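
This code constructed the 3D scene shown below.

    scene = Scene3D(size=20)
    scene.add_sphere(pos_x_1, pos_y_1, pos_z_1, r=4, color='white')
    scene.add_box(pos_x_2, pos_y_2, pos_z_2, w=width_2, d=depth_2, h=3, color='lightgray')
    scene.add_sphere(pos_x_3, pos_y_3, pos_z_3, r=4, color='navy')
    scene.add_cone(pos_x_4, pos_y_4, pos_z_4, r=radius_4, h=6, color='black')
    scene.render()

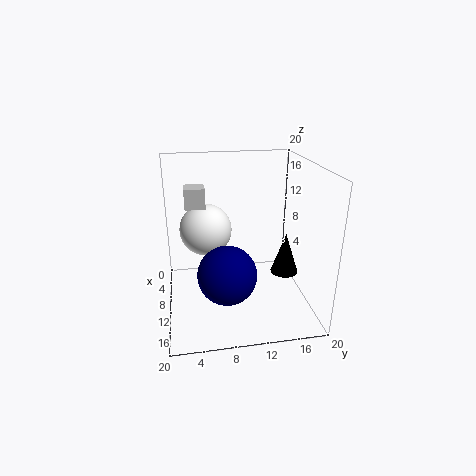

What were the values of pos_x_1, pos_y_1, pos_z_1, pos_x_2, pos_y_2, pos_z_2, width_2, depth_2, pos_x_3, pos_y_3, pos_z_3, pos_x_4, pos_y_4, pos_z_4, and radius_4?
pos_x_1 = 4; pos_y_1 = 6; pos_z_1 = 9; pos_x_2 = 3; pos_y_2 = 3; pos_z_2 = 13; width_2 = 3; depth_2 = 3; pos_x_3 = 13; pos_y_3 = 8; pos_z_3 = 6; pos_x_4 = 10; pos_y_4 = 17; pos_z_4 = 4; radius_4 = 2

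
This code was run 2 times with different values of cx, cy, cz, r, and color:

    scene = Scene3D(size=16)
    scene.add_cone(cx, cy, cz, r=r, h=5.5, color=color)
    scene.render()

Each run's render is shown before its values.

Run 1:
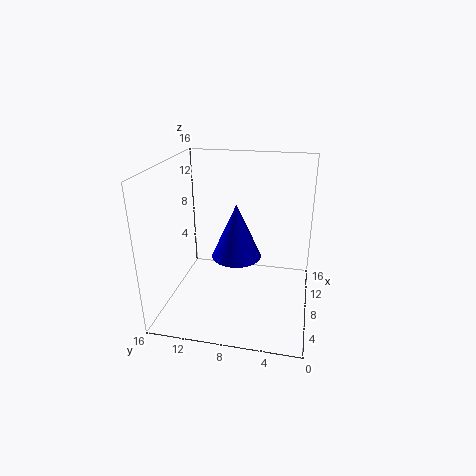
cx = 5, cy = 7.5, cz = 7.5, r = 2.5, color = 'blue'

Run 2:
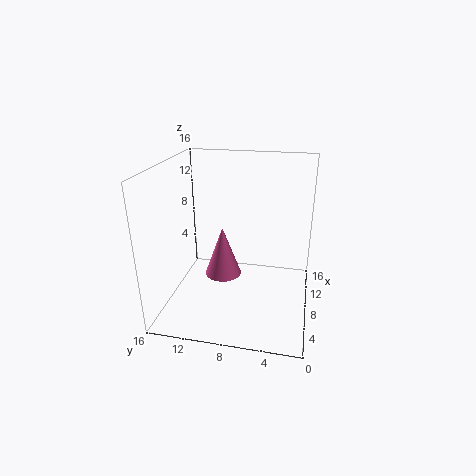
cx = 7, cy = 9.5, cz = 4, r = 2, color = 'hotpink'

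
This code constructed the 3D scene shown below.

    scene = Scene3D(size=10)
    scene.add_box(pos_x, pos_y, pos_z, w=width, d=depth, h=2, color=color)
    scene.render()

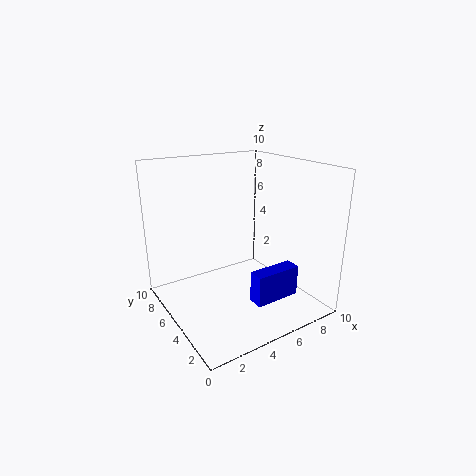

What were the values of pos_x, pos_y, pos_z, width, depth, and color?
pos_x = 4
pos_y = 1
pos_z = 2
width = 3
depth = 1
color = 'blue'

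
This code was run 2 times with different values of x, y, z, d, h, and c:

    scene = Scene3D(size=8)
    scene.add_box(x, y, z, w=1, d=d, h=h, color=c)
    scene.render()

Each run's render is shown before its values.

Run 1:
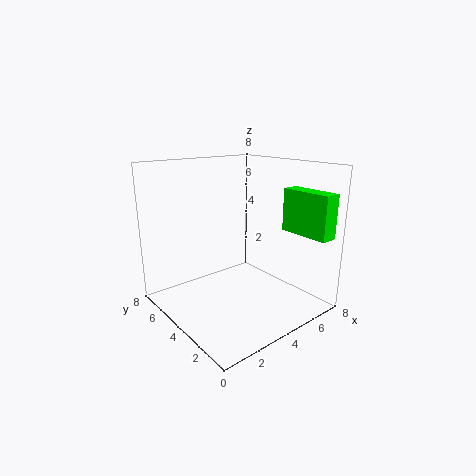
x = 7; y = 0.5; z = 4; d = 3; h = 2.5; c = 'lime'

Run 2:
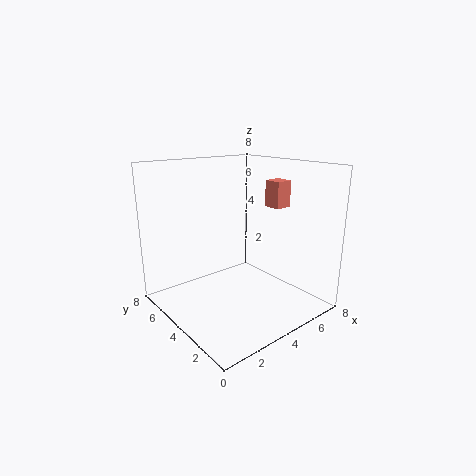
x = 6; y = 3; z = 5.5; d = 1; h = 1.5; c = 'salmon'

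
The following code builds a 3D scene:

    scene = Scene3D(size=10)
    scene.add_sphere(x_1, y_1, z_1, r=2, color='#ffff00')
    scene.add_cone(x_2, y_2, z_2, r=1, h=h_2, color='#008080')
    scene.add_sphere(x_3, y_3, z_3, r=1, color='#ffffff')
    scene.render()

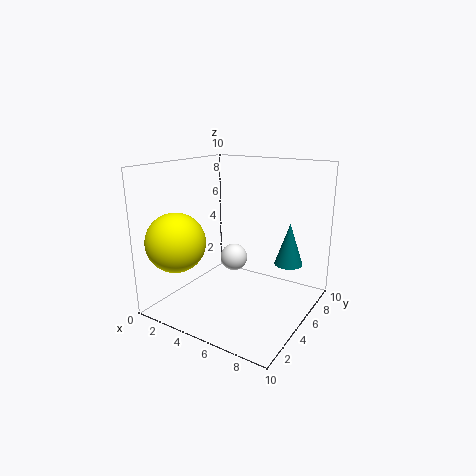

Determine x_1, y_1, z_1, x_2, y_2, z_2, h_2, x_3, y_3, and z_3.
x_1 = 2
y_1 = 2
z_1 = 5
x_2 = 8
y_2 = 7
z_2 = 3
h_2 = 3
x_3 = 4
y_3 = 6
z_3 = 3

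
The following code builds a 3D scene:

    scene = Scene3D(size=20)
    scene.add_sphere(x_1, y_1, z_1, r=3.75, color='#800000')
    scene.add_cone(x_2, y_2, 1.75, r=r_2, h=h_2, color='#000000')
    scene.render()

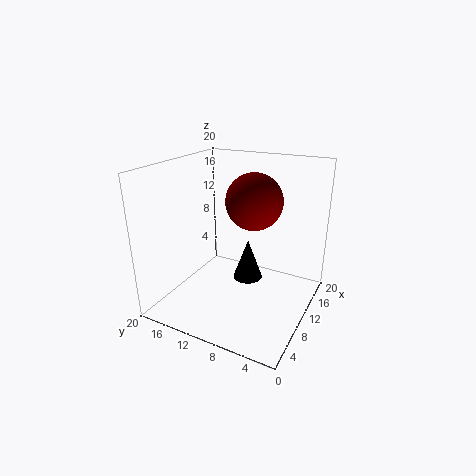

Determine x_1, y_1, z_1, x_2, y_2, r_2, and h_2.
x_1 = 10.25, y_1 = 7.75, z_1 = 15.5, x_2 = 13.75, y_2 = 10.25, r_2 = 2.25, h_2 = 6.25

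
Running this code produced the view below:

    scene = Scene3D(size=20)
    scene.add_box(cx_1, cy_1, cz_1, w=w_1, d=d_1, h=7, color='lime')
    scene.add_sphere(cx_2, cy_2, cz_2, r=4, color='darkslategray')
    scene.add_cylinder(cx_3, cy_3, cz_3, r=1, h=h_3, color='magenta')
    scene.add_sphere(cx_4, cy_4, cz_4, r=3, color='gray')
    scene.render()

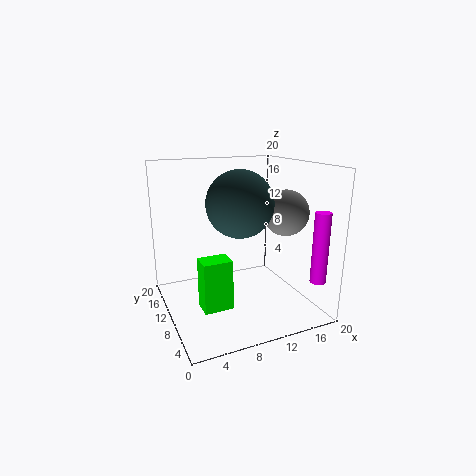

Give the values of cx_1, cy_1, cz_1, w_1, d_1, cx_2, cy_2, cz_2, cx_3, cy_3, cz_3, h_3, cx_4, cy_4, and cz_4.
cx_1 = 4; cy_1 = 7; cz_1 = 1; w_1 = 4; d_1 = 3; cx_2 = 8; cy_2 = 5; cz_2 = 16; cx_3 = 17; cy_3 = 1; cz_3 = 6; h_3 = 9; cx_4 = 15; cy_4 = 6; cz_4 = 14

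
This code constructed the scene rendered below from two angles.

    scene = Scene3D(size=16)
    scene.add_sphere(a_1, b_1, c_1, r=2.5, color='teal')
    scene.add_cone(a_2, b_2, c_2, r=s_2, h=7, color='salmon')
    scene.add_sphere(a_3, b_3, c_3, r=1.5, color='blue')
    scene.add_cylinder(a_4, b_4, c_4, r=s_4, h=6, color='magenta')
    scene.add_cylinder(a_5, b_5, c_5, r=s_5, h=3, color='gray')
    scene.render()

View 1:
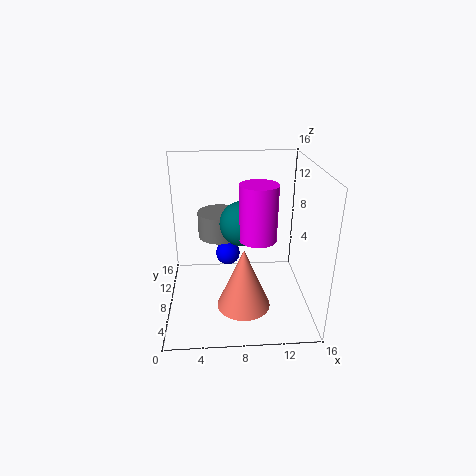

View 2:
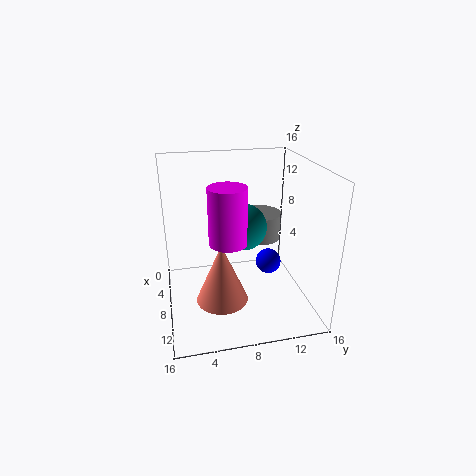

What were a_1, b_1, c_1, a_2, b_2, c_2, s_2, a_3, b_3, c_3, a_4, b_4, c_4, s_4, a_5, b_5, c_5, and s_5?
a_1 = 8.5, b_1 = 8.5, c_1 = 9.5, a_2 = 8.5, b_2 = 6, c_2 = 0.5, s_2 = 3, a_3 = 7, b_3 = 12, c_3 = 4, a_4 = 10, b_4 = 6.5, c_4 = 8.5, s_4 = 2, a_5 = 6, b_5 = 11, c_5 = 7, s_5 = 2.5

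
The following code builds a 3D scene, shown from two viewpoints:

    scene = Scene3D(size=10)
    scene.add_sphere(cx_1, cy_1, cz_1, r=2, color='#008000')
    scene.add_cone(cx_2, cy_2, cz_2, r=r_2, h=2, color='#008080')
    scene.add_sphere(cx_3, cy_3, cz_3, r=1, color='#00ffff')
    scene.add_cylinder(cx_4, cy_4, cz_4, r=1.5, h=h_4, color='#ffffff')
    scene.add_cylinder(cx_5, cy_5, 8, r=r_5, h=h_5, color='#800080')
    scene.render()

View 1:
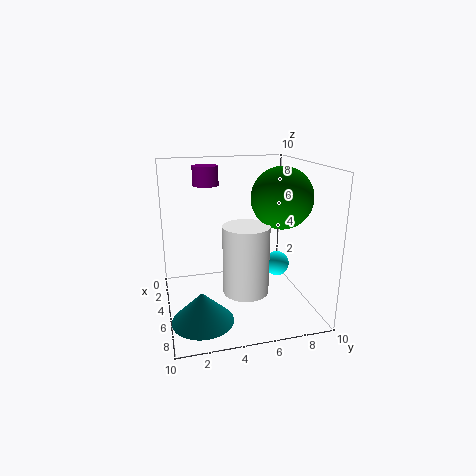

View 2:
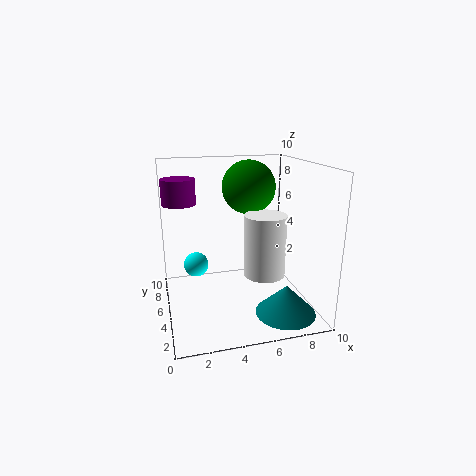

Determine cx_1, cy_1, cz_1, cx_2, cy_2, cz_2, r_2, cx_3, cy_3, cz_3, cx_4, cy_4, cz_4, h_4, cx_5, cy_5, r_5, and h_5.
cx_1 = 6.5
cy_1 = 7.5
cz_1 = 8
cx_2 = 7.5
cy_2 = 2
cz_2 = 0.5
r_2 = 2
cx_3 = 2.5
cy_3 = 9
cz_3 = 1.5
cx_4 = 7
cy_4 = 5
cz_4 = 2
h_4 = 4.5
cx_5 = 1
cy_5 = 3.5
r_5 = 1
h_5 = 1.5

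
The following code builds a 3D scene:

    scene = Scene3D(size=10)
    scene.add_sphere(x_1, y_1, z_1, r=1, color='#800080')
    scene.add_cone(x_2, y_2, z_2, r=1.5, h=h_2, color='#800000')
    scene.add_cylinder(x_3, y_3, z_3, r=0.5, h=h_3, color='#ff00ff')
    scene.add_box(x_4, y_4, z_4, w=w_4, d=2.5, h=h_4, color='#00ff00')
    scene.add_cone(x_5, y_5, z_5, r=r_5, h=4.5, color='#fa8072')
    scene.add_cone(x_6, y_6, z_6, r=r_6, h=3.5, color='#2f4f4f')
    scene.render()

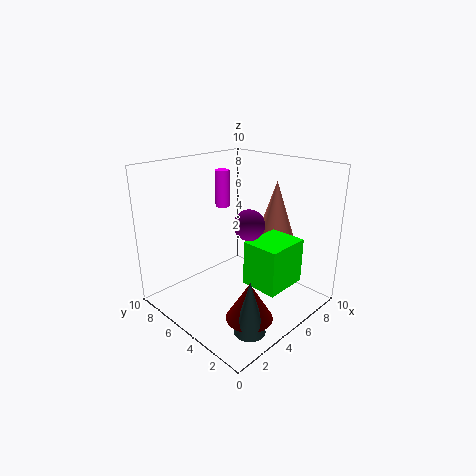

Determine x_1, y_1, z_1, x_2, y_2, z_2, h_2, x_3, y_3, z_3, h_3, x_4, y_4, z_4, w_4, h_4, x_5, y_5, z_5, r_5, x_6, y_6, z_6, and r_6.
x_1 = 4.5; y_1 = 3.5; z_1 = 6.5; x_2 = 3; y_2 = 2; z_2 = 1; h_2 = 2.5; x_3 = 5; y_3 = 6.5; z_3 = 7; h_3 = 2.5; x_4 = 4; y_4 = 1; z_4 = 2.5; w_4 = 3; h_4 = 3; x_5 = 8.5; y_5 = 4.5; z_5 = 4; r_5 = 1.5; x_6 = 2.5; y_6 = 1.5; z_6 = 0.5; r_6 = 1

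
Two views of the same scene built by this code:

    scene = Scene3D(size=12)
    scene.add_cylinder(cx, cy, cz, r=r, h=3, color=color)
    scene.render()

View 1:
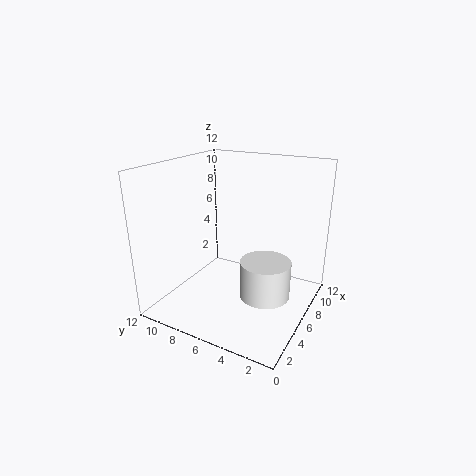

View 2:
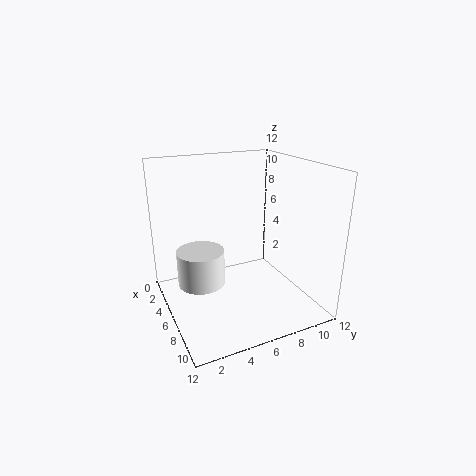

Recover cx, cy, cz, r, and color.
cx = 5; cy = 3; cz = 2; r = 2; color = 'white'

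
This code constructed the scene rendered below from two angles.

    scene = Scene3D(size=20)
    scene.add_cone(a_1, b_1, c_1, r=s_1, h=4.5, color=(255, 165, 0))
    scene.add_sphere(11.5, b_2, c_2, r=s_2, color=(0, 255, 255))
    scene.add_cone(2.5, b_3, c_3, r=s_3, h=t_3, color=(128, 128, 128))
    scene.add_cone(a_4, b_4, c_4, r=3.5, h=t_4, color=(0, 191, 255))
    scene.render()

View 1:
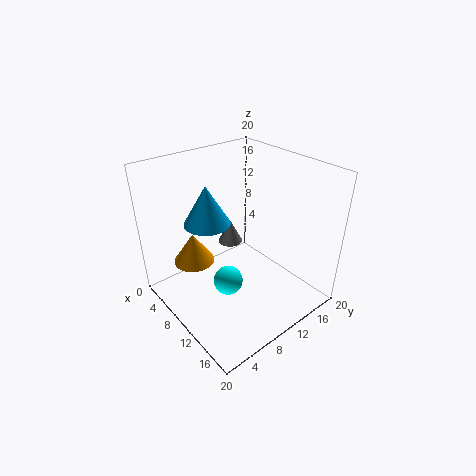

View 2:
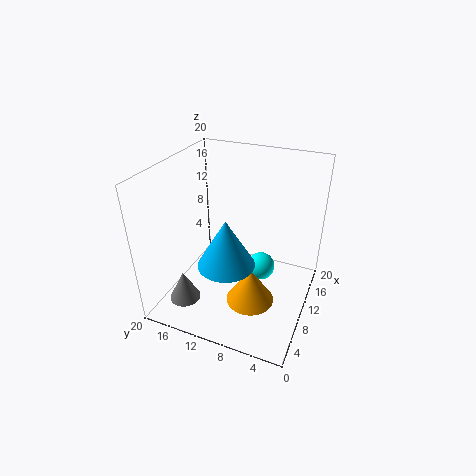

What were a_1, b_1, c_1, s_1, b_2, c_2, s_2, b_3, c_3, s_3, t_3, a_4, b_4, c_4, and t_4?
a_1 = 4.5; b_1 = 6; c_1 = 5; s_1 = 3; b_2 = 7; c_2 = 5; s_2 = 2; b_3 = 14.5; c_3 = 4; s_3 = 2; t_3 = 4; a_4 = 4; b_4 = 9; c_4 = 10; t_4 = 6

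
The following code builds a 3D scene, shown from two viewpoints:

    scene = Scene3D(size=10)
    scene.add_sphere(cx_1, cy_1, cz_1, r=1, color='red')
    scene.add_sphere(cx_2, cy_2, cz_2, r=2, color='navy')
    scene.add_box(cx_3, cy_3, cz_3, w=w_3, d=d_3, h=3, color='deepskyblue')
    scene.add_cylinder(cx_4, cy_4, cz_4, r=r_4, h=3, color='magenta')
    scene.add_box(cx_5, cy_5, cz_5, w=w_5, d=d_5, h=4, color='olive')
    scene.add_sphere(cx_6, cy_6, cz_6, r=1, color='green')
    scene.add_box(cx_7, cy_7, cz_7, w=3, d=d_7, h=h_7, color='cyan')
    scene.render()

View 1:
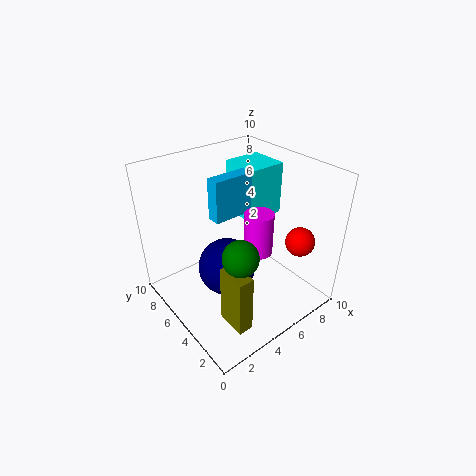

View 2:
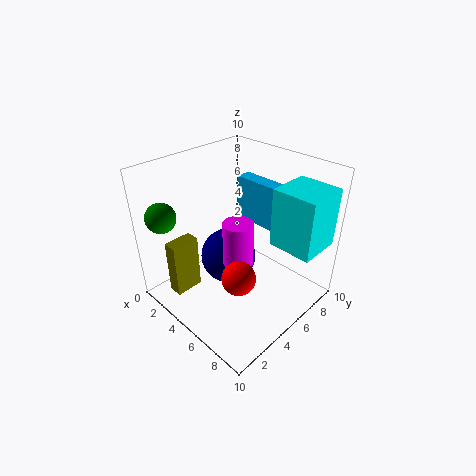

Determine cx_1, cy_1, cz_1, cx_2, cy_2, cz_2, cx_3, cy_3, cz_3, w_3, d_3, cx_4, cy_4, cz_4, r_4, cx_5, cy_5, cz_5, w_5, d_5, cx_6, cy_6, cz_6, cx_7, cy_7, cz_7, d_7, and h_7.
cx_1 = 8, cy_1 = 2, cz_1 = 5, cx_2 = 4, cy_2 = 5, cz_2 = 3, cx_3 = 4, cy_3 = 6, cz_3 = 6, w_3 = 3, d_3 = 1, cx_4 = 6, cy_4 = 4, cz_4 = 4, r_4 = 1, cx_5 = 2, cy_5 = 1, cz_5 = 1, w_5 = 1, d_5 = 2, cx_6 = 2, cy_6 = 1, cz_6 = 7, cx_7 = 7, cy_7 = 6, cz_7 = 5, d_7 = 3, h_7 = 4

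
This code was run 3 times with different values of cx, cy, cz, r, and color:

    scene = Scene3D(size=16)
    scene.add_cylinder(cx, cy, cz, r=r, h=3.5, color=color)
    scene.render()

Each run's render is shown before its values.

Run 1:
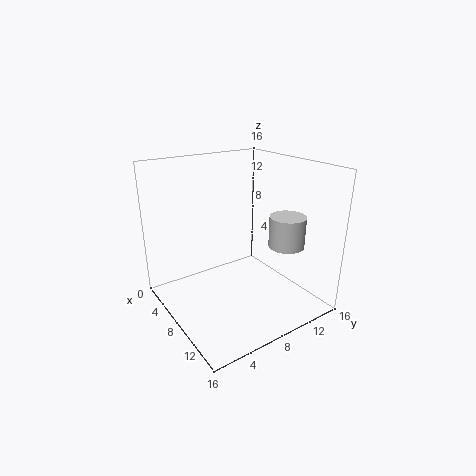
cx = 11; cy = 12.5; cz = 7; r = 2; color = 'lightgray'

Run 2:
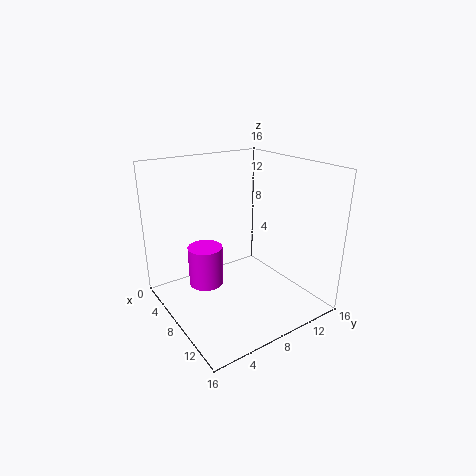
cx = 12.5; cy = 1.5; cz = 7; r = 1.5; color = 'magenta'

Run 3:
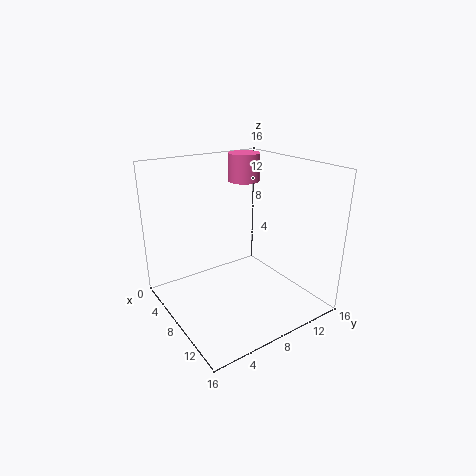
cx = 2; cy = 13; cz = 12.5; r = 2; color = 'hotpink'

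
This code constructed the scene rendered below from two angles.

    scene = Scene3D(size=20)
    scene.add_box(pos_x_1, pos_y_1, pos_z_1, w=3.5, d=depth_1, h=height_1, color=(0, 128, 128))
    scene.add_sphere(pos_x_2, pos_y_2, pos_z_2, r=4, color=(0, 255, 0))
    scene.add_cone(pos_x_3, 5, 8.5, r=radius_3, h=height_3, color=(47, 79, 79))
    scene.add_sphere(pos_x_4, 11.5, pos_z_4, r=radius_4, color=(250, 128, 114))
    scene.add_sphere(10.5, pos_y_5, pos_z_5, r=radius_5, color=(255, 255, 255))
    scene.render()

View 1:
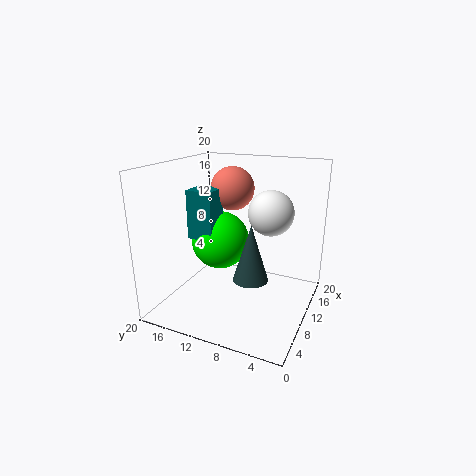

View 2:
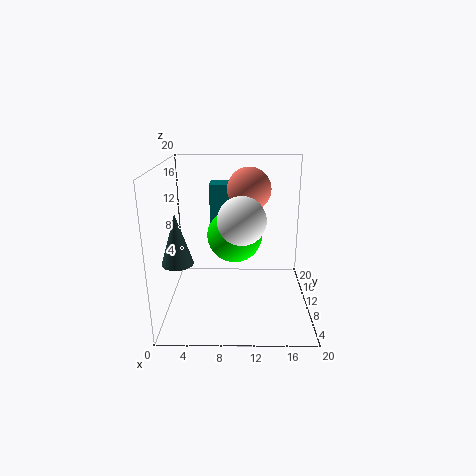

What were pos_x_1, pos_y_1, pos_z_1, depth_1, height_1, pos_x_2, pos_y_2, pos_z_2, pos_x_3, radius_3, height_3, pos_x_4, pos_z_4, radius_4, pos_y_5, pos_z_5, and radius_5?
pos_x_1 = 6
pos_y_1 = 12
pos_z_1 = 10.5
depth_1 = 3.5
height_1 = 6.5
pos_x_2 = 9.5
pos_y_2 = 12.5
pos_z_2 = 9.5
pos_x_3 = 2.5
radius_3 = 2
height_3 = 6.5
pos_x_4 = 11.5
pos_z_4 = 16.5
radius_4 = 3
pos_y_5 = 5.5
pos_z_5 = 14
radius_5 = 3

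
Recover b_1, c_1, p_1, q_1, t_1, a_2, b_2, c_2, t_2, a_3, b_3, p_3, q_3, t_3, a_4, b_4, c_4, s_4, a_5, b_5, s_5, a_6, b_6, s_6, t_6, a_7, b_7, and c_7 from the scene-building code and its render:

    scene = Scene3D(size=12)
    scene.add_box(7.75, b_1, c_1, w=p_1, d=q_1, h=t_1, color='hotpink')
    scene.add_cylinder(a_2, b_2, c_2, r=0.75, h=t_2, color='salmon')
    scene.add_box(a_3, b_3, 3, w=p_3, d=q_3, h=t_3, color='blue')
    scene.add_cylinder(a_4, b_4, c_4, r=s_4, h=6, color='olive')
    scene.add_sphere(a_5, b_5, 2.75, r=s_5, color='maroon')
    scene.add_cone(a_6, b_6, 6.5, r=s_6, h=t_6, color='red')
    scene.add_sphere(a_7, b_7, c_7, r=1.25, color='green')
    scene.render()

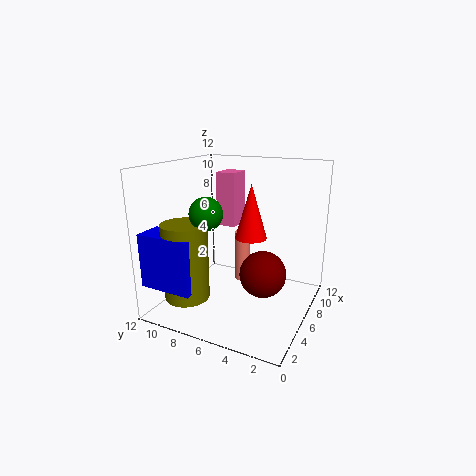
b_1 = 7.25
c_1 = 6.25
p_1 = 2.25
q_1 = 1.75
t_1 = 4.75
a_2 = 9.5
b_2 = 7.25
c_2 = 0.5
t_2 = 4.75
a_3 = 0.25
b_3 = 7.25
p_3 = 2.25
q_3 = 4.25
t_3 = 4.25
a_4 = 2
b_4 = 8.5
c_4 = 2
s_4 = 1.75
a_5 = 6.75
b_5 = 4
s_5 = 2
a_6 = 5.25
b_6 = 4.5
s_6 = 1.25
t_6 = 4.25
a_7 = 2.75
b_7 = 7
c_7 = 8.75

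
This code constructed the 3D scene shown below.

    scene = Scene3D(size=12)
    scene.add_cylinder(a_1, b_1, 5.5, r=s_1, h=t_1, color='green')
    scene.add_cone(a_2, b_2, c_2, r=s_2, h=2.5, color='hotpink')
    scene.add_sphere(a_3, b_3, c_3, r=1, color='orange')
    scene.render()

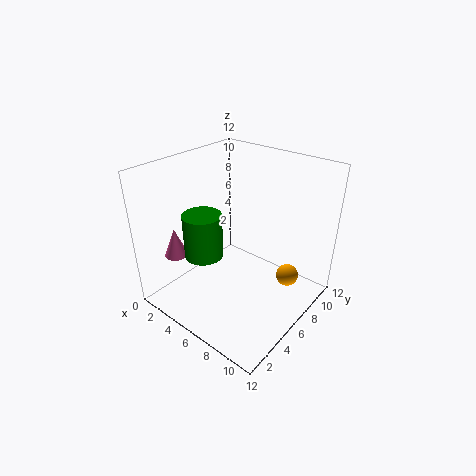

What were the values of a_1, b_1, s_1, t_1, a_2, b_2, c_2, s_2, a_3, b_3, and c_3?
a_1 = 5
b_1 = 3
s_1 = 1.5
t_1 = 3.5
a_2 = 1.5
b_2 = 3
c_2 = 4
s_2 = 1
a_3 = 9
b_3 = 9.5
c_3 = 1.5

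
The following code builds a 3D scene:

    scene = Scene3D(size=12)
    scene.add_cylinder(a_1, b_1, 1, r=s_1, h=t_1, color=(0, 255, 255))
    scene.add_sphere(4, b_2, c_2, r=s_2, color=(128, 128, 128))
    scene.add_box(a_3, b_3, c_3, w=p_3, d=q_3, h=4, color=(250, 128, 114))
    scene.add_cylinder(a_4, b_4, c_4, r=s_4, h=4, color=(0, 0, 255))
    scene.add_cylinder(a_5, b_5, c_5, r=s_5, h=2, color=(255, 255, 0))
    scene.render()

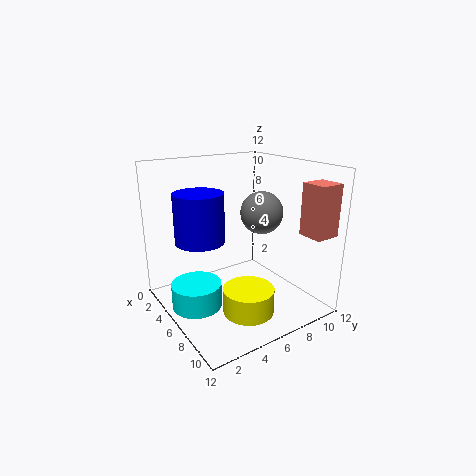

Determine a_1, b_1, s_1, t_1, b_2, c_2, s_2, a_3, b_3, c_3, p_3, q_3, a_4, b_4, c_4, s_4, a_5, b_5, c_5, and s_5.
a_1 = 6
b_1 = 2
s_1 = 2
t_1 = 2
b_2 = 10
c_2 = 7
s_2 = 2
a_3 = 10
b_3 = 9
c_3 = 7
p_3 = 2
q_3 = 2
a_4 = 5
b_4 = 3
c_4 = 6
s_4 = 2
a_5 = 9
b_5 = 5
c_5 = 1
s_5 = 2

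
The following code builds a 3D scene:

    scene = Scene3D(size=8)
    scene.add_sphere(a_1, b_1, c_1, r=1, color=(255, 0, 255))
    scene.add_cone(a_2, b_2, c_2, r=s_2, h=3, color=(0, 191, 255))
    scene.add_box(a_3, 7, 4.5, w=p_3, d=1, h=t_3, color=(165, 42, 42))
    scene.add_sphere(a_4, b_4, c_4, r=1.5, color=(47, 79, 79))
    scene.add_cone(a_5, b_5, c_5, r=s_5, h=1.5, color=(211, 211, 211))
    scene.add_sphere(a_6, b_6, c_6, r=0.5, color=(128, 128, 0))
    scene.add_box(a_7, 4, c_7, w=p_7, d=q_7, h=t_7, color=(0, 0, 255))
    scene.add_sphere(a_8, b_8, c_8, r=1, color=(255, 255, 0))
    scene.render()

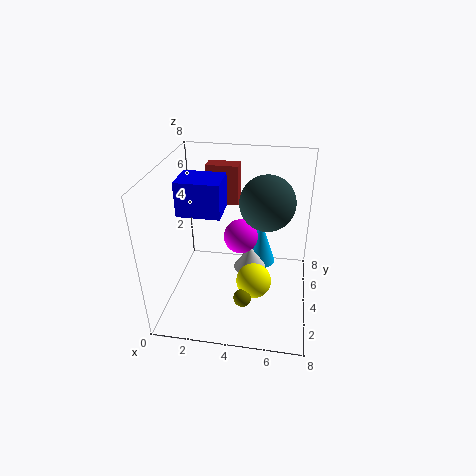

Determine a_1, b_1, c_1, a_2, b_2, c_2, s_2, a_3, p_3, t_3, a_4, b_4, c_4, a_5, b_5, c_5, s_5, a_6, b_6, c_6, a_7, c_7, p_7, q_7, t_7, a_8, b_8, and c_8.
a_1 = 4; b_1 = 5; c_1 = 3.5; a_2 = 5; b_2 = 7; c_2 = 0.5; s_2 = 1; a_3 = 1.5; p_3 = 2; t_3 = 2.5; a_4 = 5.5; b_4 = 4.5; c_4 = 6; a_5 = 4.5; b_5 = 5.5; c_5 = 1; s_5 = 1; a_6 = 4.5; b_6 = 2.5; c_6 = 1; a_7 = 0.5; c_7 = 5; p_7 = 2.5; q_7 = 2; t_7 = 2; a_8 = 5; b_8 = 3.5; c_8 = 1.5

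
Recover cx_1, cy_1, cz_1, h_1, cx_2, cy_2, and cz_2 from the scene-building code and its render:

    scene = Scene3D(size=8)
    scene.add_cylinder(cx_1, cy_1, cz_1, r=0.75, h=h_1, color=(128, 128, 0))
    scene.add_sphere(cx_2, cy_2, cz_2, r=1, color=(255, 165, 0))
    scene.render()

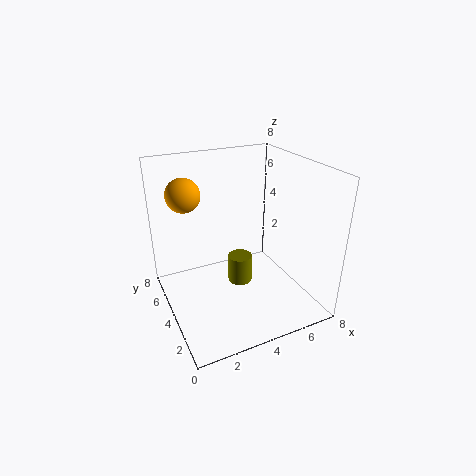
cx_1 = 4.75
cy_1 = 5.25
cz_1 = 0.25
h_1 = 1.75
cx_2 = 1.75
cy_2 = 6.5
cz_2 = 6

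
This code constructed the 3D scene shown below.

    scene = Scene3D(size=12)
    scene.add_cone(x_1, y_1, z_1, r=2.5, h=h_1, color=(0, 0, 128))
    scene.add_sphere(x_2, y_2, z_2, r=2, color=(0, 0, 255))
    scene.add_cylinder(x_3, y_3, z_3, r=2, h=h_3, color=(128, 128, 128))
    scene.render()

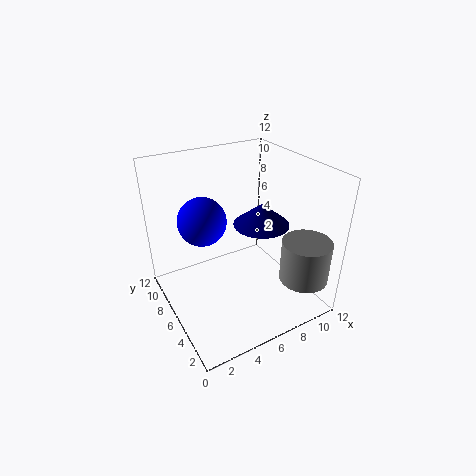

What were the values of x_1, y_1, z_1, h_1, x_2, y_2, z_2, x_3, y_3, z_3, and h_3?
x_1 = 9, y_1 = 7, z_1 = 6, h_1 = 2, x_2 = 3.5, y_2 = 7.5, z_2 = 7.5, x_3 = 10, y_3 = 2, z_3 = 3, h_3 = 3.5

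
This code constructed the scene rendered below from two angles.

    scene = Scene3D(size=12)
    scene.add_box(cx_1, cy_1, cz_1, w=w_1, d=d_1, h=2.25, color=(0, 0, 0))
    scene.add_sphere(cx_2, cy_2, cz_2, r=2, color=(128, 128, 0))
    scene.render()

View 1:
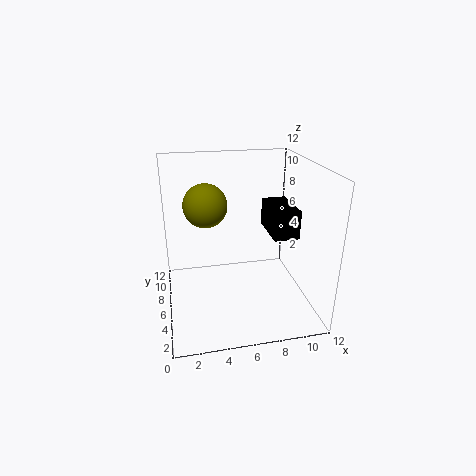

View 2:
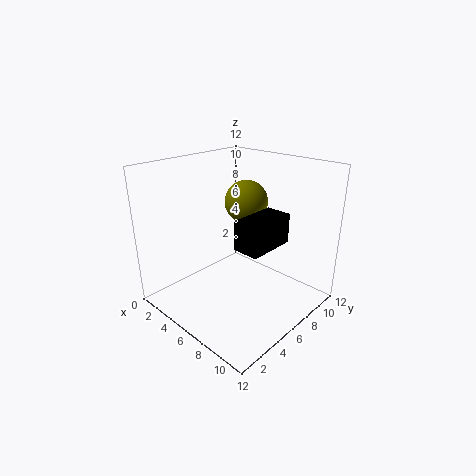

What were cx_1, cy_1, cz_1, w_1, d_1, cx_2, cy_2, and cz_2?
cx_1 = 8.25; cy_1 = 3.25; cz_1 = 6.75; w_1 = 2; d_1 = 3.75; cx_2 = 3.75; cy_2 = 9.5; cz_2 = 7.75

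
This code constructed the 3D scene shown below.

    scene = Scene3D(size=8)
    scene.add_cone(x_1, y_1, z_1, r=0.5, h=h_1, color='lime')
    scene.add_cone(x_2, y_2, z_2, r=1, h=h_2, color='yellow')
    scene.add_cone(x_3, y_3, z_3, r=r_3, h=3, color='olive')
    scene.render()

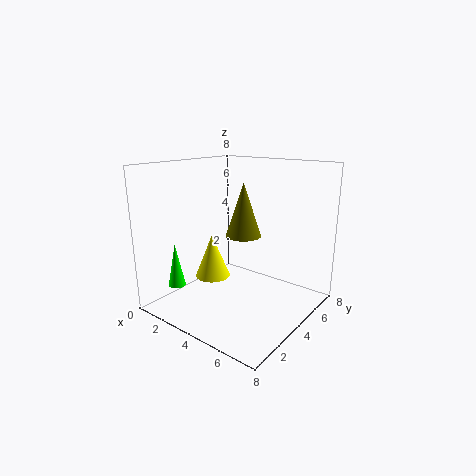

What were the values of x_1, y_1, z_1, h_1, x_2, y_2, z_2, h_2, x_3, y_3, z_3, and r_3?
x_1 = 1
y_1 = 2
z_1 = 1
h_1 = 2.5
x_2 = 2.5
y_2 = 3.5
z_2 = 1.5
h_2 = 2.5
x_3 = 4
y_3 = 4.5
z_3 = 4
r_3 = 1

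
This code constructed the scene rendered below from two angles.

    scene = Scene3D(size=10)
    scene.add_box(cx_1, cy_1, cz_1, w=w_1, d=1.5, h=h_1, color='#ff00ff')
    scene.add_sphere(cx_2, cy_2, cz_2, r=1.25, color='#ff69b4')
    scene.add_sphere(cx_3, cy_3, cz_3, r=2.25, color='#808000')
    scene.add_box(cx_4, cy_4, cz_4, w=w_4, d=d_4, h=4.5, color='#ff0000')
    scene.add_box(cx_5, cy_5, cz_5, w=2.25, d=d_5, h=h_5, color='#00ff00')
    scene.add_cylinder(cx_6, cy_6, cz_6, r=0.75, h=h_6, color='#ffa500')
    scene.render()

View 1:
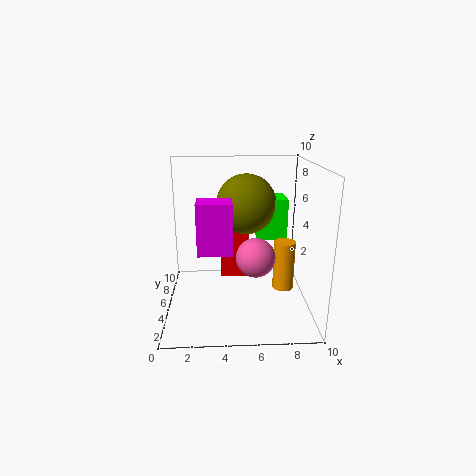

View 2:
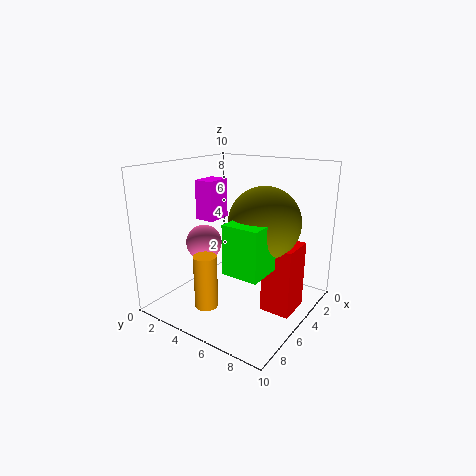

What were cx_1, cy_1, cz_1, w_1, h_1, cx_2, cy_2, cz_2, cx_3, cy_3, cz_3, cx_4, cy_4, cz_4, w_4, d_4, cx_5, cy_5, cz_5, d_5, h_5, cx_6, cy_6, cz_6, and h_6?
cx_1 = 2.5, cy_1 = 0.75, cz_1 = 5.5, w_1 = 2, h_1 = 3, cx_2 = 6, cy_2 = 2.75, cz_2 = 4.5, cx_3 = 5.75, cy_3 = 7.5, cz_3 = 6.75, cx_4 = 3.75, cy_4 = 7.5, cz_4 = 0.75, w_4 = 2.25, d_4 = 2, cx_5 = 6.5, cy_5 = 6.5, cz_5 = 4.25, d_5 = 2.25, h_5 = 3, cx_6 = 8.25, cy_6 = 4.75, cz_6 = 1.25, h_6 = 3.5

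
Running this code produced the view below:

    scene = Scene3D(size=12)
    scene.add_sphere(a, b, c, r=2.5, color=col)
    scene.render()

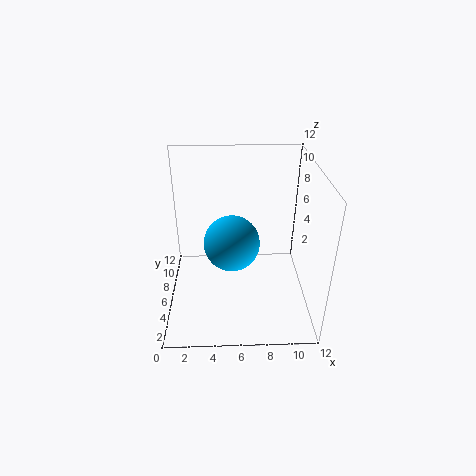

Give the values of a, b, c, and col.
a = 5.5; b = 7.5; c = 4.5; col = 'deepskyblue'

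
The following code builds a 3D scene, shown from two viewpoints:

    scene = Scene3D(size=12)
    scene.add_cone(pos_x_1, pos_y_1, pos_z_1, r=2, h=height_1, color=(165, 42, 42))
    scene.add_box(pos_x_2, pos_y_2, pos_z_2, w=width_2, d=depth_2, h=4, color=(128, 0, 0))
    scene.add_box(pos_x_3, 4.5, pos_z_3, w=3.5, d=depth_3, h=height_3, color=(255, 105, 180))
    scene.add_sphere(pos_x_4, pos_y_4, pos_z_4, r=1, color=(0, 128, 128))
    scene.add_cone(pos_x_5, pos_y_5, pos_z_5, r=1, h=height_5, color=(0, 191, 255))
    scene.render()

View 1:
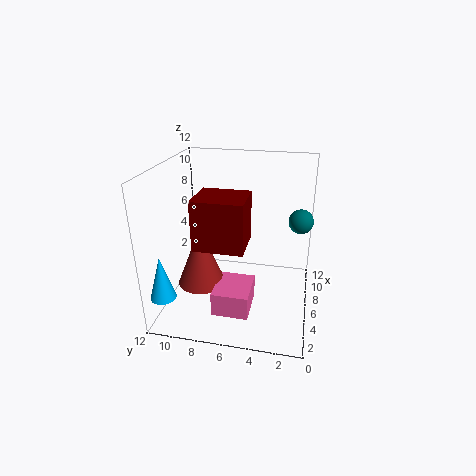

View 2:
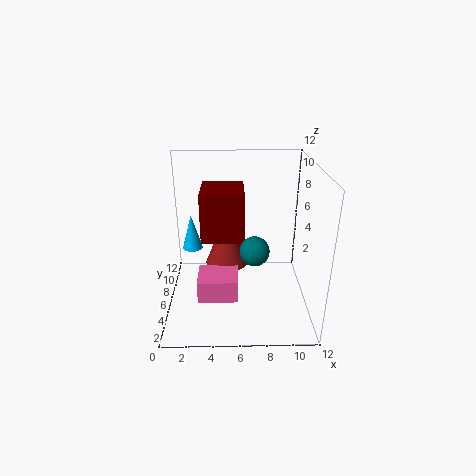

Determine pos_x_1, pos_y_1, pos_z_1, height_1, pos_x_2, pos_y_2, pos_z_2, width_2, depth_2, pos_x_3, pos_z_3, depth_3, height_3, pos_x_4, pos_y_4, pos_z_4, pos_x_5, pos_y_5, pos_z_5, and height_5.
pos_x_1 = 5
pos_y_1 = 9
pos_z_1 = 2
height_1 = 5
pos_x_2 = 3
pos_y_2 = 5
pos_z_2 = 6
width_2 = 3.5
depth_2 = 4
pos_x_3 = 2.5
pos_z_3 = 0.5
depth_3 = 3
height_3 = 2
pos_x_4 = 7
pos_y_4 = 1
pos_z_4 = 7.5
pos_x_5 = 1.5
pos_y_5 = 11
pos_z_5 = 2.5
height_5 = 3.5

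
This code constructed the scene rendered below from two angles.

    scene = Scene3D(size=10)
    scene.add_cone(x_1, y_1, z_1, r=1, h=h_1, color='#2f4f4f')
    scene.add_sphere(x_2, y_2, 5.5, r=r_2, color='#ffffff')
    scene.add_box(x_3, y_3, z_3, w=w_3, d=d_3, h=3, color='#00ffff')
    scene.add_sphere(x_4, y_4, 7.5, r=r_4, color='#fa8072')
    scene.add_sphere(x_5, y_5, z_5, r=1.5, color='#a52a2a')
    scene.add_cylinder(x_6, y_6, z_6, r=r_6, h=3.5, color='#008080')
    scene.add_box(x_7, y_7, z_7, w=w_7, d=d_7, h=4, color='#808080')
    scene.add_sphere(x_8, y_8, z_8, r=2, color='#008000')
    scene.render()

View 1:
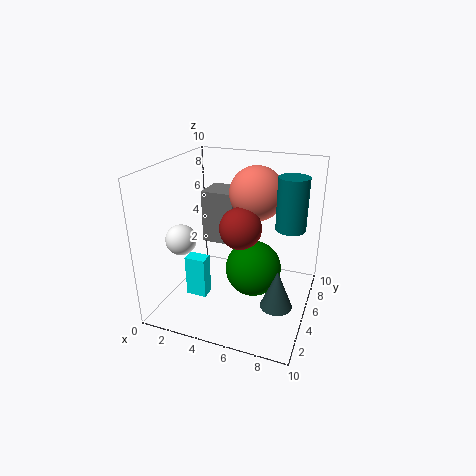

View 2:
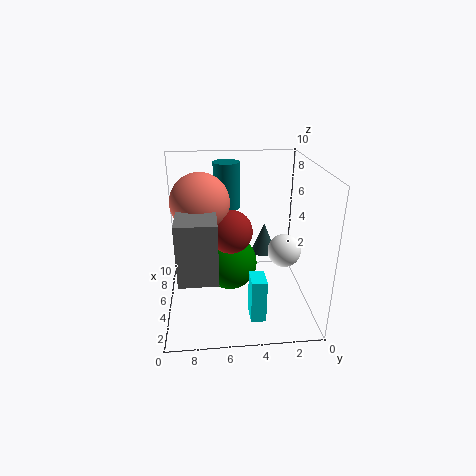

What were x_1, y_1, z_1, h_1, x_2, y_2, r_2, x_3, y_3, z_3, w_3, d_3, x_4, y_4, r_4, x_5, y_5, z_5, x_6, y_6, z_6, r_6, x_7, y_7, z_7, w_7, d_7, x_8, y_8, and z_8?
x_1 = 8.5, y_1 = 2.5, z_1 = 2, h_1 = 2.5, x_2 = 2, y_2 = 2.5, r_2 = 1, x_3 = 1.5, y_3 = 3.5, z_3 = 0.5, w_3 = 1.5, d_3 = 1, x_4 = 5.5, y_4 = 7.5, r_4 = 2, x_5 = 5, y_5 = 5.5, z_5 = 5.5, x_6 = 8.5, y_6 = 5.5, z_6 = 6, r_6 = 1, x_7 = 1.5, y_7 = 6.5, z_7 = 3.5, w_7 = 2.5, d_7 = 2.5, x_8 = 6, y_8 = 5.5, z_8 = 2.5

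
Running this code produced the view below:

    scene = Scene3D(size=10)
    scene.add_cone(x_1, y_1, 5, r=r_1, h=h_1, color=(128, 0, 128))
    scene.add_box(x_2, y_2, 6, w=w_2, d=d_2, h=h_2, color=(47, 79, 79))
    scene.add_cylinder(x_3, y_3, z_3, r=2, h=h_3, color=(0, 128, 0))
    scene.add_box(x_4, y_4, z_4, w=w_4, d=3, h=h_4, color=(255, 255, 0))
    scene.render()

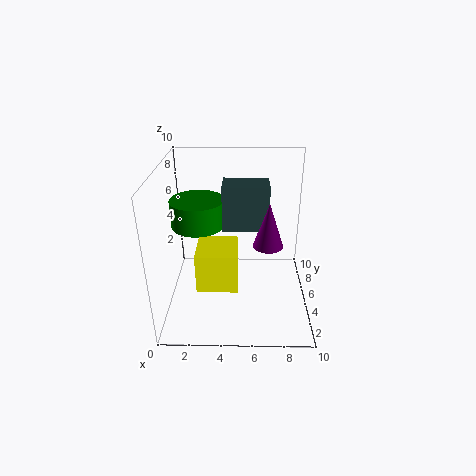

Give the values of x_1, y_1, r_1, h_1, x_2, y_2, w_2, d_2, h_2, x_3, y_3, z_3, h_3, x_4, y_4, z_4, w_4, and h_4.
x_1 = 7
y_1 = 4
r_1 = 1
h_1 = 3
x_2 = 4
y_2 = 4
w_2 = 3
d_2 = 2
h_2 = 3
x_3 = 2
y_3 = 7
z_3 = 5
h_3 = 2
x_4 = 2
y_4 = 4
z_4 = 1
w_4 = 3
h_4 = 3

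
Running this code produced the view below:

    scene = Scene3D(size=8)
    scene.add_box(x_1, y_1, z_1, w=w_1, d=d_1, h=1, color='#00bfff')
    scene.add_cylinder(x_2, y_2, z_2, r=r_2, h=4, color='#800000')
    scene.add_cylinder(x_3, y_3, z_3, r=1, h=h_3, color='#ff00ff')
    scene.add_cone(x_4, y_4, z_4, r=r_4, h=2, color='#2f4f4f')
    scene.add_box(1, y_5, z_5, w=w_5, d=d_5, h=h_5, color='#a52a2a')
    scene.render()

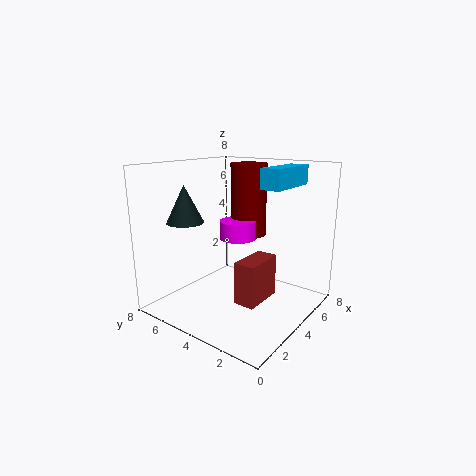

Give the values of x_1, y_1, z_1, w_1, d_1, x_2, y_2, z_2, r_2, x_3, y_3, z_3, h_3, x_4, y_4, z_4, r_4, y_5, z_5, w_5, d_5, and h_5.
x_1 = 3, y_1 = 1, z_1 = 7, w_1 = 3, d_1 = 1, x_2 = 5, y_2 = 4, z_2 = 4, r_2 = 1, x_3 = 4, y_3 = 4, z_3 = 4, h_3 = 1, x_4 = 2, y_4 = 6, z_4 = 5, r_4 = 1, y_5 = 1, z_5 = 2, w_5 = 2, d_5 = 1, h_5 = 2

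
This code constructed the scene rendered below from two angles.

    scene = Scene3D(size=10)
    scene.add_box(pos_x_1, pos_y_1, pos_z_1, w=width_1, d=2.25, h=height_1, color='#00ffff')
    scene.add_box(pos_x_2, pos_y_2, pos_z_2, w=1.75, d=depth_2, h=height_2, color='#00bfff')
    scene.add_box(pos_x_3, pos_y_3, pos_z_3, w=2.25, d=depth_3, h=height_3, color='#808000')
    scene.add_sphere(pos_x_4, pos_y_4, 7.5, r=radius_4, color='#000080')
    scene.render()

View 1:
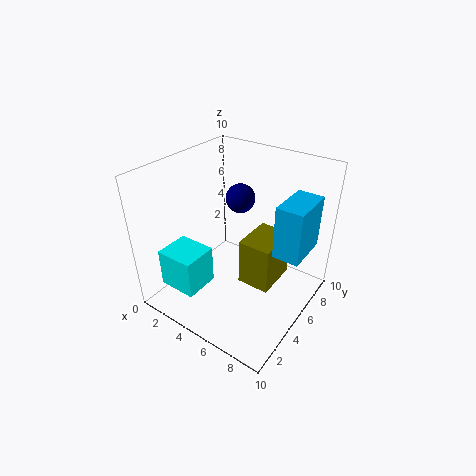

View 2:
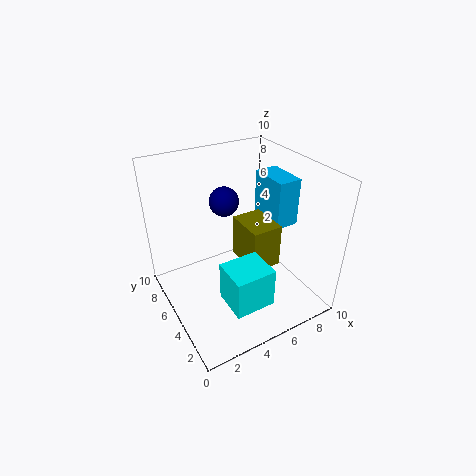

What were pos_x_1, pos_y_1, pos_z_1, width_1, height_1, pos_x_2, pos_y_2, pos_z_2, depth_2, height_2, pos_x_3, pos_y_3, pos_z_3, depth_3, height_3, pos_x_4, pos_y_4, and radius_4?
pos_x_1 = 2.25, pos_y_1 = 0.25, pos_z_1 = 3, width_1 = 2.5, height_1 = 2.5, pos_x_2 = 8, pos_y_2 = 4.5, pos_z_2 = 5, depth_2 = 3, height_2 = 3.5, pos_x_3 = 5.75, pos_y_3 = 4, pos_z_3 = 2.25, depth_3 = 3, height_3 = 3.25, pos_x_4 = 4.5, pos_y_4 = 6, radius_4 = 1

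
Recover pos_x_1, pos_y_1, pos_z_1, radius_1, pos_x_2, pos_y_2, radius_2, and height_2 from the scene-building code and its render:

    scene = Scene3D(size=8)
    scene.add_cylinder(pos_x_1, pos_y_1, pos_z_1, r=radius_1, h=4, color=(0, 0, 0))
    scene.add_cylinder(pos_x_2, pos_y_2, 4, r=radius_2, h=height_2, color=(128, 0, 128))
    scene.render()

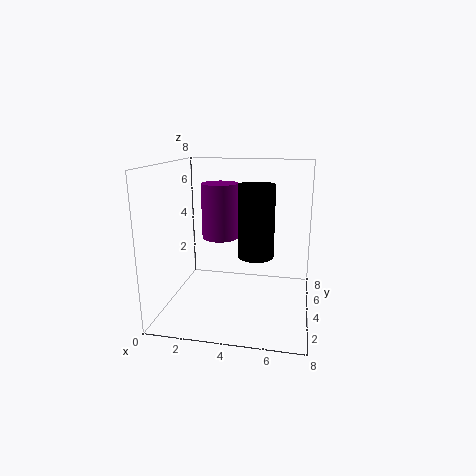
pos_x_1 = 5; pos_y_1 = 4; pos_z_1 = 3; radius_1 = 1; pos_x_2 = 3; pos_y_2 = 4; radius_2 = 1; height_2 = 3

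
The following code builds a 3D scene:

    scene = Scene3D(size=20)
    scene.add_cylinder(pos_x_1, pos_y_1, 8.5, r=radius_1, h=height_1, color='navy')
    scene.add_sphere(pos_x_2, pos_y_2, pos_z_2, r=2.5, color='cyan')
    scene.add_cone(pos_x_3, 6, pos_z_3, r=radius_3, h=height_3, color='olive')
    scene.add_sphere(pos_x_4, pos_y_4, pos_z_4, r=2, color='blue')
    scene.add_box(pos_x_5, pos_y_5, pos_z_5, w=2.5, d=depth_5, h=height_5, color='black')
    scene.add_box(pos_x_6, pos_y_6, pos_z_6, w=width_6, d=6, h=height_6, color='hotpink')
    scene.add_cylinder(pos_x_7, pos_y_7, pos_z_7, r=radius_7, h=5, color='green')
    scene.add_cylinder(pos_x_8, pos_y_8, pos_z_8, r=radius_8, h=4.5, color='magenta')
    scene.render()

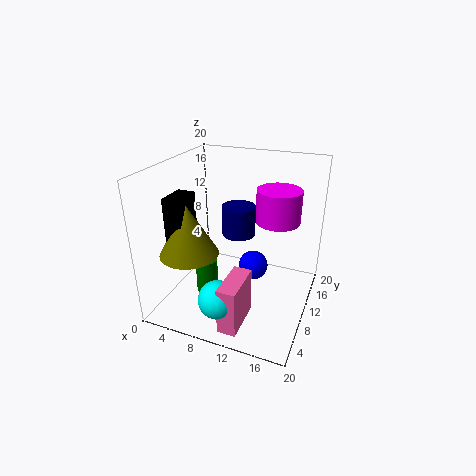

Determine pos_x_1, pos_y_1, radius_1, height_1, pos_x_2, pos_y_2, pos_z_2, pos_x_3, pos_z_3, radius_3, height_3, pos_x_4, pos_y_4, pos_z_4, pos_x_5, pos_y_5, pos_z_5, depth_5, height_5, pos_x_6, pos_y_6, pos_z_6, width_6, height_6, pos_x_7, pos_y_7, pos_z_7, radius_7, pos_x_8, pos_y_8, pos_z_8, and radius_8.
pos_x_1 = 8.5
pos_y_1 = 14
radius_1 = 2.5
height_1 = 4.5
pos_x_2 = 10
pos_y_2 = 3
pos_z_2 = 4.5
pos_x_3 = 4.5
pos_z_3 = 8.5
radius_3 = 4
height_3 = 7
pos_x_4 = 12.5
pos_y_4 = 9.5
pos_z_4 = 6.5
pos_x_5 = 2
pos_y_5 = 4.5
pos_z_5 = 8.5
depth_5 = 4
height_5 = 8
pos_x_6 = 10.5
pos_y_6 = 1.5
pos_z_6 = 0.5
width_6 = 2.5
height_6 = 6.5
pos_x_7 = 6.5
pos_y_7 = 7
pos_z_7 = 2.5
radius_7 = 1.5
pos_x_8 = 15
pos_y_8 = 12
pos_z_8 = 12.5
radius_8 = 3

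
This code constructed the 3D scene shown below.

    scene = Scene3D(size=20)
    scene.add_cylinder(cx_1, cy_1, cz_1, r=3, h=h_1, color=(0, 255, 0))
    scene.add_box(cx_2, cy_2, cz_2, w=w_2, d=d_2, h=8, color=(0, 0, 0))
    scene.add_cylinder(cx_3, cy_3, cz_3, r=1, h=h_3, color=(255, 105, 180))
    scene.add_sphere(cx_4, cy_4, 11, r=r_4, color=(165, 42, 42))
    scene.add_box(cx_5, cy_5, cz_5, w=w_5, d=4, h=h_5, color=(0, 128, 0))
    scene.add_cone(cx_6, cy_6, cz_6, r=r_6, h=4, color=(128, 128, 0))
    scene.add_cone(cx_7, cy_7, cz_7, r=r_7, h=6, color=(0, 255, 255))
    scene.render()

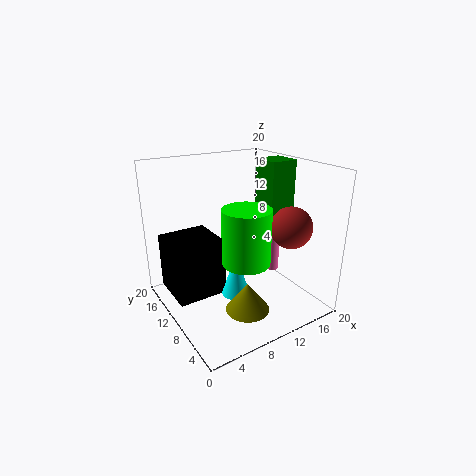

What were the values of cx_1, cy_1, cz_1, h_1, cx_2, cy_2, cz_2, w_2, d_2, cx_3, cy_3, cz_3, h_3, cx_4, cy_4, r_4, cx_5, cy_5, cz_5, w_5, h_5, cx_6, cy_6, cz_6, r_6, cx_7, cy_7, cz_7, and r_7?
cx_1 = 8; cy_1 = 5; cz_1 = 9; h_1 = 7; cx_2 = 1; cy_2 = 10; cz_2 = 2; w_2 = 7; d_2 = 7; cx_3 = 18; cy_3 = 12; cz_3 = 2; h_3 = 9; cx_4 = 17; cy_4 = 7; r_4 = 3; cx_5 = 15; cy_5 = 9; cz_5 = 11; w_5 = 4; h_5 = 9; cx_6 = 9; cy_6 = 6; cz_6 = 1; r_6 = 3; cx_7 = 9; cy_7 = 9; cz_7 = 2; r_7 = 2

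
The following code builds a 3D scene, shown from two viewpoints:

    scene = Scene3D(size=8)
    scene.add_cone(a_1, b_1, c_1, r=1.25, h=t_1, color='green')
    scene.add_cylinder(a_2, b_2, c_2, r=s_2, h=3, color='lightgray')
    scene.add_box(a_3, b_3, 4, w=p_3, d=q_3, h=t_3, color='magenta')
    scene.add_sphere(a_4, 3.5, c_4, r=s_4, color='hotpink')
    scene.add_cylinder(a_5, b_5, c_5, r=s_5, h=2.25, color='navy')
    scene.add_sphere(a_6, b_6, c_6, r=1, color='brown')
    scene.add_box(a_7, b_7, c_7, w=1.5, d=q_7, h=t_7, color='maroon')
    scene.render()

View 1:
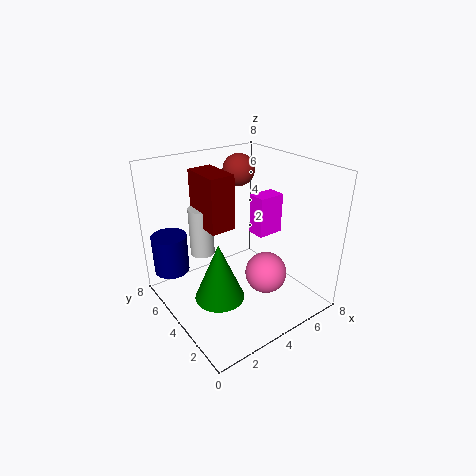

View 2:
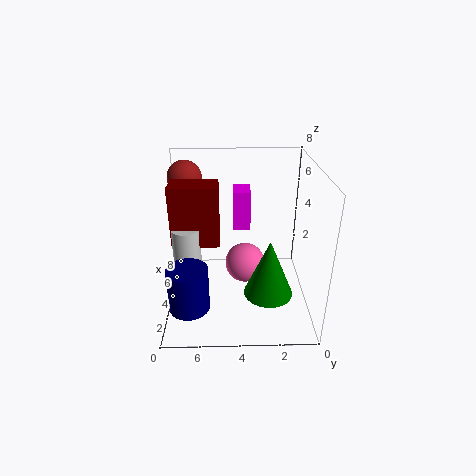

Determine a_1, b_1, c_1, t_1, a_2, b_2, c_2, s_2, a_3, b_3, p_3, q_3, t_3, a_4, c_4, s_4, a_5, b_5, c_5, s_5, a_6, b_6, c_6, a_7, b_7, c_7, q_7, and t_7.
a_1 = 1.75, b_1 = 2.5, c_1 = 2, t_1 = 3, a_2 = 3.25, b_2 = 6.75, c_2 = 2, s_2 = 0.75, a_3 = 5, b_3 = 3.25, p_3 = 1.5, q_3 = 1, t_3 = 2.25, a_4 = 5.75, c_4 = 1.25, s_4 = 1.25, a_5 = 1, b_5 = 6.5, c_5 = 1.75, s_5 = 1, a_6 = 6.25, b_6 = 7, c_6 = 6.75, a_7 = 3, b_7 = 5, c_7 = 4, q_7 = 2.5, t_7 = 3.25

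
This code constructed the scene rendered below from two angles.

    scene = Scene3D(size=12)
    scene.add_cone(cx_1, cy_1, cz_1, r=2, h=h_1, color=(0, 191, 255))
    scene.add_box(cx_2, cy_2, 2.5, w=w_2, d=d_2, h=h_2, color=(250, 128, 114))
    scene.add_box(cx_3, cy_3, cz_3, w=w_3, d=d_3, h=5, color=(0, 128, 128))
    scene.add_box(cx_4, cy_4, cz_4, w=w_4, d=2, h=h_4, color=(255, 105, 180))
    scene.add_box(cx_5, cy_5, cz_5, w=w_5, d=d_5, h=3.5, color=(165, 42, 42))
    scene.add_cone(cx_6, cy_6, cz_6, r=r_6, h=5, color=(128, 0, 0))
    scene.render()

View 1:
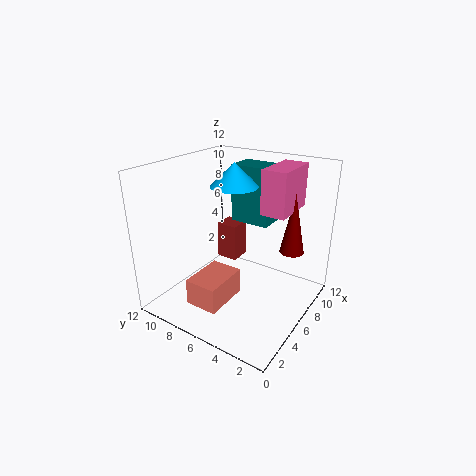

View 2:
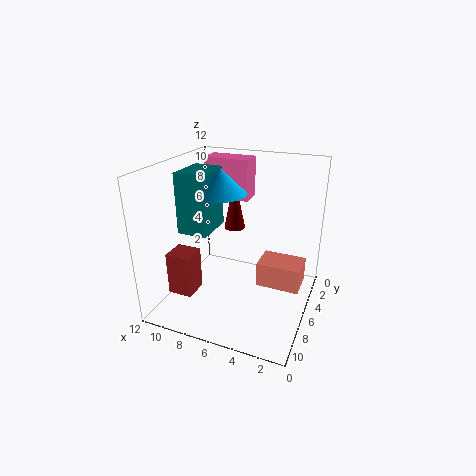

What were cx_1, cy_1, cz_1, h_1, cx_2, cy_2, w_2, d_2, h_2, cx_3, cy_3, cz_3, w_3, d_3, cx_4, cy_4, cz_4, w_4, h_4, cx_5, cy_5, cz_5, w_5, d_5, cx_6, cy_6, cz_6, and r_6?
cx_1 = 7, cy_1 = 7, cz_1 = 10, h_1 = 2, cx_2 = 0.5, cy_2 = 4.5, w_2 = 3.5, d_2 = 2.5, h_2 = 2, cx_3 = 8, cy_3 = 4.5, cz_3 = 6.5, w_3 = 2.5, d_3 = 3.5, cx_4 = 6, cy_4 = 2, cz_4 = 8.5, w_4 = 4, h_4 = 3.5, cx_5 = 8.5, cy_5 = 8, cz_5 = 2, w_5 = 2, d_5 = 2, cx_6 = 8, cy_6 = 2, cz_6 = 5, r_6 = 1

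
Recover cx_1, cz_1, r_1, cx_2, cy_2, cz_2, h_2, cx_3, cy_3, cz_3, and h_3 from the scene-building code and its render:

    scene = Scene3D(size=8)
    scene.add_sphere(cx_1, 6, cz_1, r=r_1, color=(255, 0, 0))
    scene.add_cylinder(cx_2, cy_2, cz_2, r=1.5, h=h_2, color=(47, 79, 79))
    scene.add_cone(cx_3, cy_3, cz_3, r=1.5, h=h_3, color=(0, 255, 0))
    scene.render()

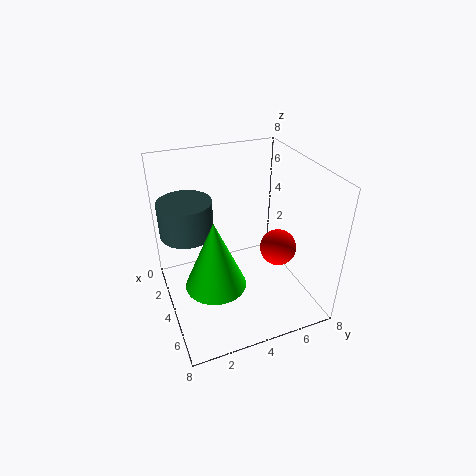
cx_1 = 5
cz_1 = 3.5
r_1 = 1
cx_2 = 2.5
cy_2 = 1.5
cz_2 = 4
h_2 = 2
cx_3 = 6
cy_3 = 2
cz_3 = 3
h_3 = 3.5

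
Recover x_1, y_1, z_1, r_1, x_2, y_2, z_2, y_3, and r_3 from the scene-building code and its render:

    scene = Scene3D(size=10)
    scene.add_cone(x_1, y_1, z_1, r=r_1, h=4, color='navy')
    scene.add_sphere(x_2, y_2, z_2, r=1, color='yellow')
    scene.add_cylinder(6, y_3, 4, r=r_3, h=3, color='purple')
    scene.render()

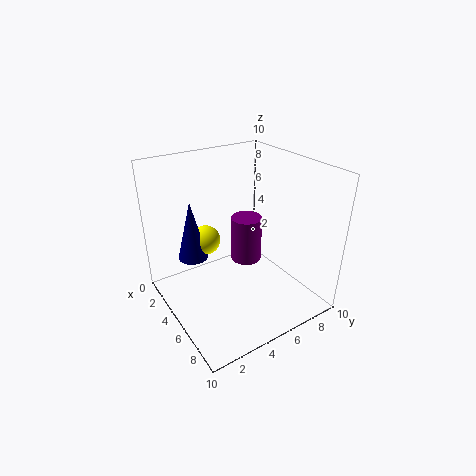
x_1 = 4; y_1 = 2; z_1 = 4; r_1 = 1; x_2 = 4; y_2 = 3; z_2 = 5; y_3 = 5; r_3 = 1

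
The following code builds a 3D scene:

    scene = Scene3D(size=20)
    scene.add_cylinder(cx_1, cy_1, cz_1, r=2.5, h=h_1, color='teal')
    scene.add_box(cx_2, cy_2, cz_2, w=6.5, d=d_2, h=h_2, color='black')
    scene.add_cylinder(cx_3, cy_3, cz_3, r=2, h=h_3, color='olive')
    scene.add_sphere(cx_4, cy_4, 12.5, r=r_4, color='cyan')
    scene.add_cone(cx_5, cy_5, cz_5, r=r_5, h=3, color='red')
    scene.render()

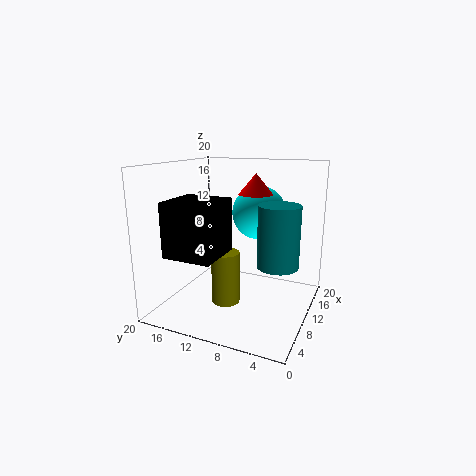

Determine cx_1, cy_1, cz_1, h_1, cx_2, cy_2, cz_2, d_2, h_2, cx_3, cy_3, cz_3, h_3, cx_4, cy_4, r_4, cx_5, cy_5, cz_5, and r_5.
cx_1 = 6, cy_1 = 3, cz_1 = 8.5, h_1 = 7.5, cx_2 = 1.5, cy_2 = 10, cz_2 = 9, d_2 = 6.5, h_2 = 7, cx_3 = 9, cy_3 = 11.5, cz_3 = 0.5, h_3 = 7.5, cx_4 = 15.5, cy_4 = 9, r_4 = 4, cx_5 = 14, cy_5 = 9, cz_5 = 15.5, r_5 = 2.5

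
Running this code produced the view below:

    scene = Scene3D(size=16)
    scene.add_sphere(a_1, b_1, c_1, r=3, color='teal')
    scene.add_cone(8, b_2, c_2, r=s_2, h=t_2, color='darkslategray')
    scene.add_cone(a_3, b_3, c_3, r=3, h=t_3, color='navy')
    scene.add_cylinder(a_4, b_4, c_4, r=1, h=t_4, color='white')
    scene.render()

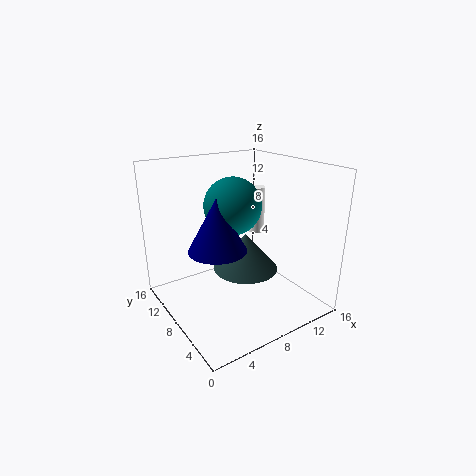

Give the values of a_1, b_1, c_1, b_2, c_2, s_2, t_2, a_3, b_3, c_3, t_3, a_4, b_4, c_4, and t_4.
a_1 = 7; b_1 = 7.5; c_1 = 12; b_2 = 6.5; c_2 = 5; s_2 = 3.5; t_2 = 4; a_3 = 4.5; b_3 = 6.5; c_3 = 8; t_3 = 5.5; a_4 = 14; b_4 = 12.5; c_4 = 6; t_4 = 6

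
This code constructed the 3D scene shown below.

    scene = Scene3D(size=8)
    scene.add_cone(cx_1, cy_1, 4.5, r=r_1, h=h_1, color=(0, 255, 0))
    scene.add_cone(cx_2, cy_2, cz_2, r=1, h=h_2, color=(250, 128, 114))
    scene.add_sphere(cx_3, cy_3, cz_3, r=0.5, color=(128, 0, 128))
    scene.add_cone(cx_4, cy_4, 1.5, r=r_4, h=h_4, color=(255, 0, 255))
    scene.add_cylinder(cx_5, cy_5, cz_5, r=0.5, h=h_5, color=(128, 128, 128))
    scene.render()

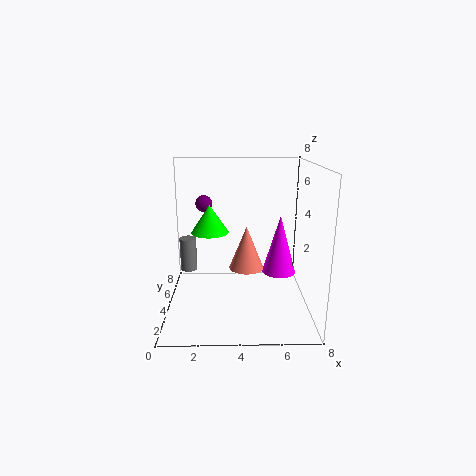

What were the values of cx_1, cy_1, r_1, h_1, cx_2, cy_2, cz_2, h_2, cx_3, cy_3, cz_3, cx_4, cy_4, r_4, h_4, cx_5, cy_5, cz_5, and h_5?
cx_1 = 2.5, cy_1 = 3.5, r_1 = 1, h_1 = 1.5, cx_2 = 4.5, cy_2 = 4.5, cz_2 = 2, h_2 = 2.5, cx_3 = 2, cy_3 = 6, cz_3 = 5.5, cx_4 = 6.5, cy_4 = 5, r_4 = 1, h_4 = 3.5, cx_5 = 1, cy_5 = 5.5, cz_5 = 1.5, h_5 = 2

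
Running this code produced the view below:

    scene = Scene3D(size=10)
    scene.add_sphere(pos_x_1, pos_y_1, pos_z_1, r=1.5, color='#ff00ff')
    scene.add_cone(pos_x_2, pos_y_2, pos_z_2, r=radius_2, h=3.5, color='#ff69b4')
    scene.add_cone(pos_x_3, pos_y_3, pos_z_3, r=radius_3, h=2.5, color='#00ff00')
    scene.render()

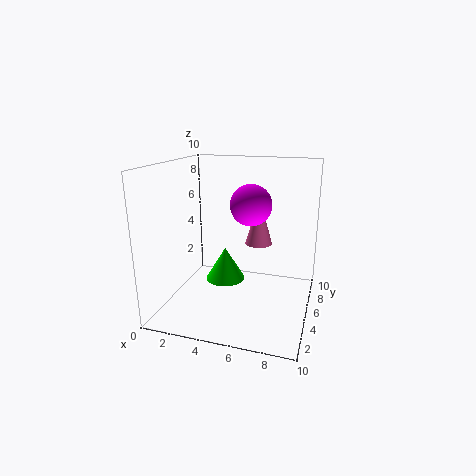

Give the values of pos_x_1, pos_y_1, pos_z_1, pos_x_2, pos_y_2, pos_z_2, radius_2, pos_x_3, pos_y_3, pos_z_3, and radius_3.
pos_x_1 = 5.5
pos_y_1 = 6.5
pos_z_1 = 7
pos_x_2 = 6
pos_y_2 = 7
pos_z_2 = 4
radius_2 = 1
pos_x_3 = 3.5
pos_y_3 = 6.5
pos_z_3 = 1
radius_3 = 1.5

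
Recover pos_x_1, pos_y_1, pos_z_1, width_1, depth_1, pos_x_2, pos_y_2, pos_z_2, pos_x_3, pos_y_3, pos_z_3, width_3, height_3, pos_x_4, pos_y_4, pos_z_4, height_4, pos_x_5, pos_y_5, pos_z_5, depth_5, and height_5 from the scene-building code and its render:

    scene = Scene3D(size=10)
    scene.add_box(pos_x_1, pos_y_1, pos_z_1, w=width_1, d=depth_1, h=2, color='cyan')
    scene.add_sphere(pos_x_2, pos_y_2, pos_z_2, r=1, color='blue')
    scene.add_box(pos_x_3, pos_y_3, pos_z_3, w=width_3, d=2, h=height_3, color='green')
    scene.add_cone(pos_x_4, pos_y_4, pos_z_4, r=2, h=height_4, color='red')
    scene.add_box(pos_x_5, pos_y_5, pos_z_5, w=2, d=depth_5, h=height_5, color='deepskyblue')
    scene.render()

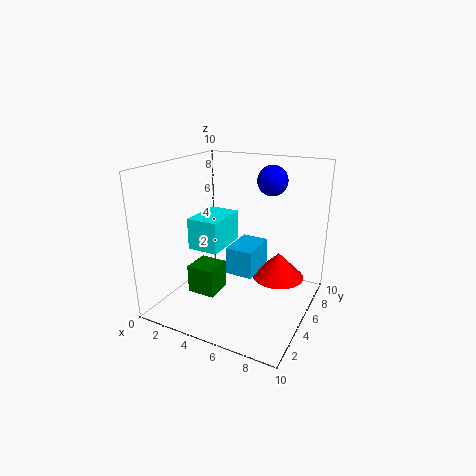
pos_x_1 = 3; pos_y_1 = 2; pos_z_1 = 5; width_1 = 2; depth_1 = 3; pos_x_2 = 7; pos_y_2 = 6; pos_z_2 = 9; pos_x_3 = 2; pos_y_3 = 3; pos_z_3 = 1; width_3 = 2; height_3 = 2; pos_x_4 = 7; pos_y_4 = 8; pos_z_4 = 1; height_4 = 2; pos_x_5 = 4; pos_y_5 = 5; pos_z_5 = 2; depth_5 = 3; height_5 = 2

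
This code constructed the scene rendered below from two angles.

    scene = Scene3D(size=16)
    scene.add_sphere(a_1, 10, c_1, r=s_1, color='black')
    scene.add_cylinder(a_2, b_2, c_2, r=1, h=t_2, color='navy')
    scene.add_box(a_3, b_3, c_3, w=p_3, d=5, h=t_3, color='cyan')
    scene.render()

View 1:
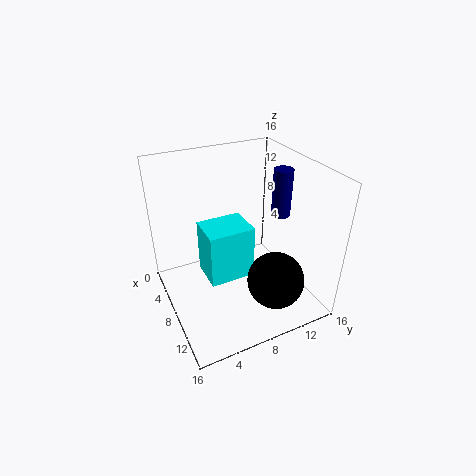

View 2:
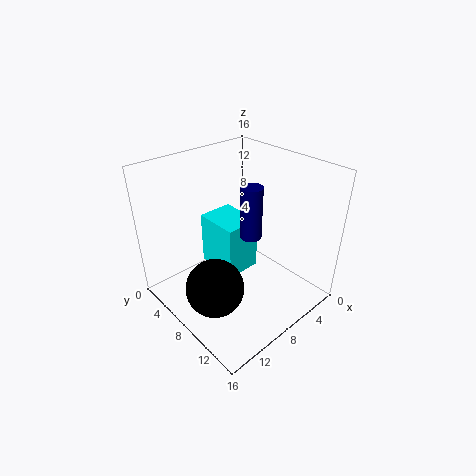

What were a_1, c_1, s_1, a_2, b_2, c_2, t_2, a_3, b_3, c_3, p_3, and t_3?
a_1 = 13; c_1 = 5; s_1 = 3; a_2 = 10; b_2 = 12; c_2 = 11; t_2 = 5; a_3 = 6; b_3 = 4; c_3 = 4; p_3 = 4; t_3 = 6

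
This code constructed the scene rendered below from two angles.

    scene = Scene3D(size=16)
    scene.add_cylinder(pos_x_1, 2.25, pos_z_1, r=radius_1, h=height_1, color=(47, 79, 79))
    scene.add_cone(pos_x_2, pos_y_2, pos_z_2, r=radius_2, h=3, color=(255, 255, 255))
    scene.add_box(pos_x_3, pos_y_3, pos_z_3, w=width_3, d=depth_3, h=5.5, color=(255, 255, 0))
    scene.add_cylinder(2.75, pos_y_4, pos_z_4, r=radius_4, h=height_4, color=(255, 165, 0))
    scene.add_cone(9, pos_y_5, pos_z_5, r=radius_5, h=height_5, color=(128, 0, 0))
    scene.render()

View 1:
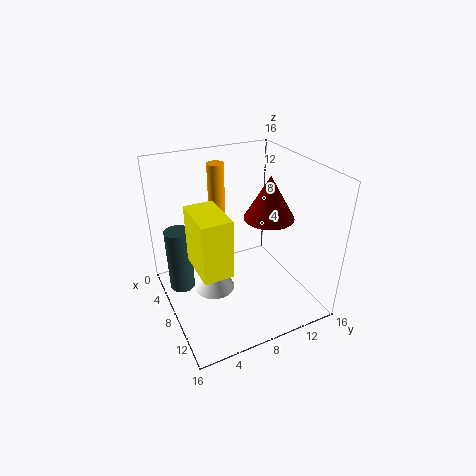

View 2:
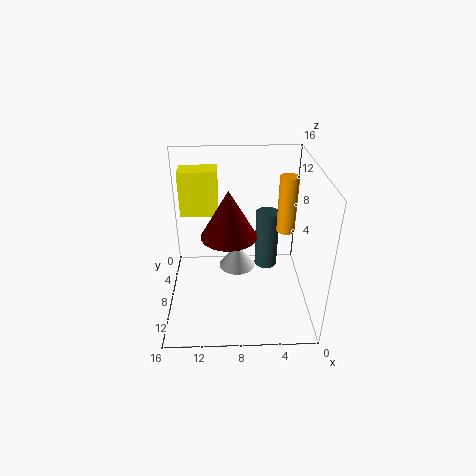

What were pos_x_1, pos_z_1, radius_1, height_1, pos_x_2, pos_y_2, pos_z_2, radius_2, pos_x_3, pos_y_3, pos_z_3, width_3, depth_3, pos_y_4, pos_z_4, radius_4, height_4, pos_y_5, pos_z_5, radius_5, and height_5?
pos_x_1 = 4
pos_z_1 = 0.5
radius_1 = 1.5
height_1 = 7.75
pos_x_2 = 8
pos_y_2 = 5
pos_z_2 = 2.25
radius_2 = 2.25
pos_x_3 = 10.25
pos_y_3 = 1.5
pos_z_3 = 8.75
width_3 = 4.5
depth_3 = 2.75
pos_y_4 = 7.75
pos_z_4 = 8.75
radius_4 = 1
height_4 = 6.25
pos_y_5 = 11.25
pos_z_5 = 10.25
radius_5 = 2.75
height_5 = 4.75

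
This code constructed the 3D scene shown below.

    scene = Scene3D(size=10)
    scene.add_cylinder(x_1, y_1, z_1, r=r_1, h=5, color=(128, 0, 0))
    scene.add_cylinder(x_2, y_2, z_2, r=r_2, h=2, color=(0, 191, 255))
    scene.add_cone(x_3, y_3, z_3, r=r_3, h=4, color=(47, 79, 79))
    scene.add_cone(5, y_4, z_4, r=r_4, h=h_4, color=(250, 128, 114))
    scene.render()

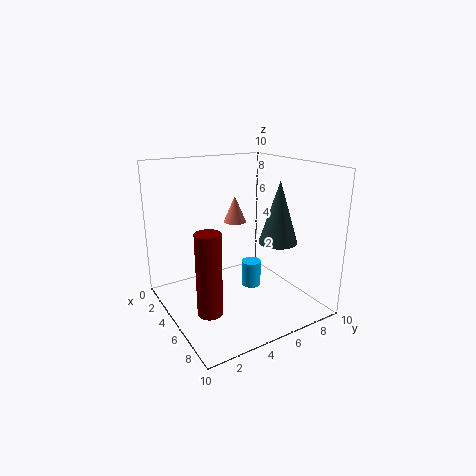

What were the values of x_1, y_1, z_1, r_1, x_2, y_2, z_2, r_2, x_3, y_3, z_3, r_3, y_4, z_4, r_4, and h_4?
x_1 = 8; y_1 = 1.25; z_1 = 2; r_1 = 0.75; x_2 = 3.75; y_2 = 7; z_2 = 0.25; r_2 = 0.75; x_3 = 7.5; y_3 = 6.5; z_3 = 5.25; r_3 = 1.25; y_4 = 4.75; z_4 = 6.25; r_4 = 0.75; h_4 = 1.75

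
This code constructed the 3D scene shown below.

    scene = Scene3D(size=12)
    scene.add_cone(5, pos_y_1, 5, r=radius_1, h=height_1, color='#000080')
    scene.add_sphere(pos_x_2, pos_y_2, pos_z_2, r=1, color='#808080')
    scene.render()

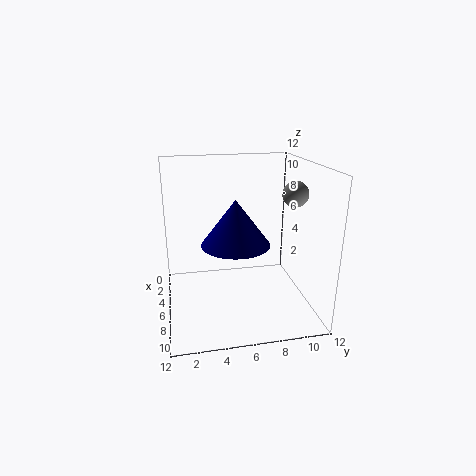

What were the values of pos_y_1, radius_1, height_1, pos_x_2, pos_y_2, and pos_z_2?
pos_y_1 = 6; radius_1 = 3; height_1 = 4; pos_x_2 = 8; pos_y_2 = 10; pos_z_2 = 10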